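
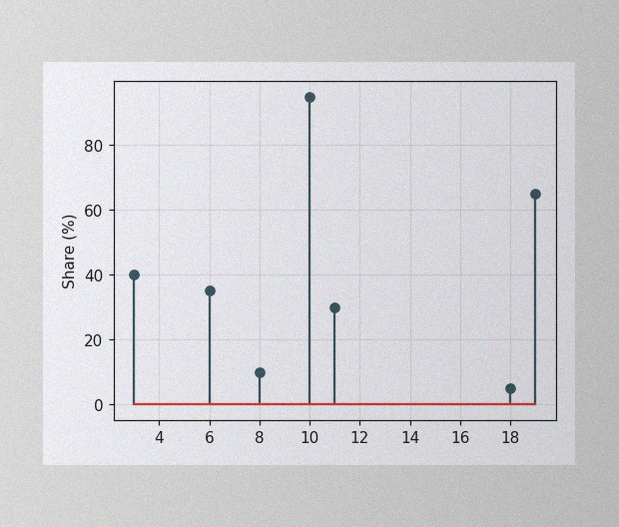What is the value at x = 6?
35%

The image has some photo noise and uneven lighting. The stem at x=6 reaches 35%.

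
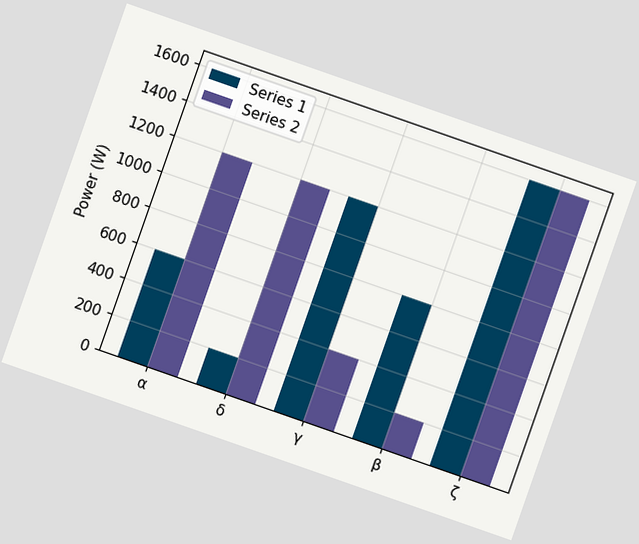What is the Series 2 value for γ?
The chart is tilted about 19° clockwise. The Series 2 bar at γ reaches 400W on the y-axis.

400W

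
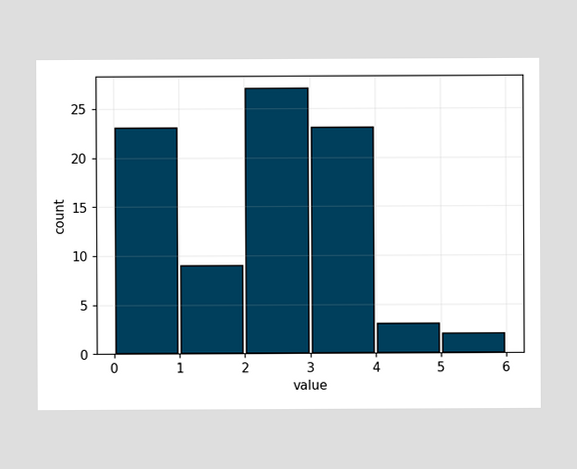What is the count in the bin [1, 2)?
9

The [1, 2) bin has height 9.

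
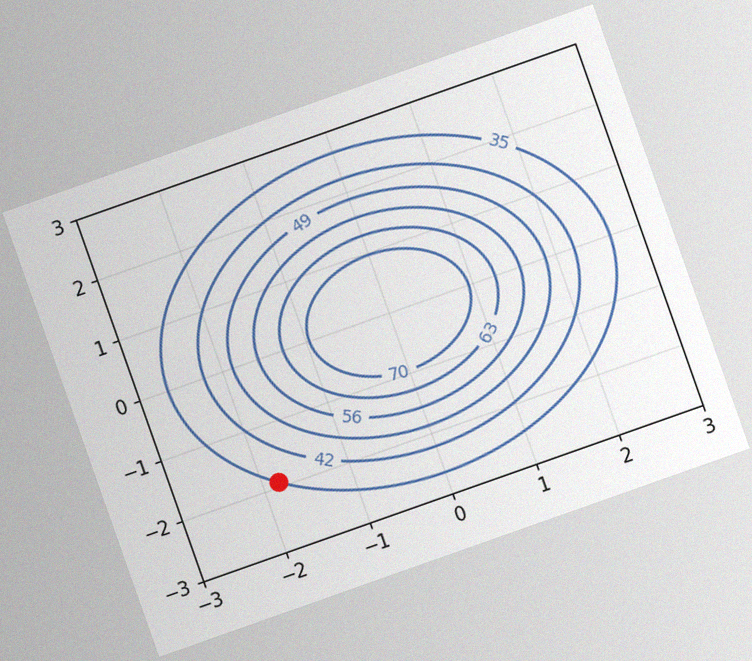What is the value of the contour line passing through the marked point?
The chart is tilted about 19° counter-clockwise, with some photo noise. The marked point sits on the contour labelled 35.

35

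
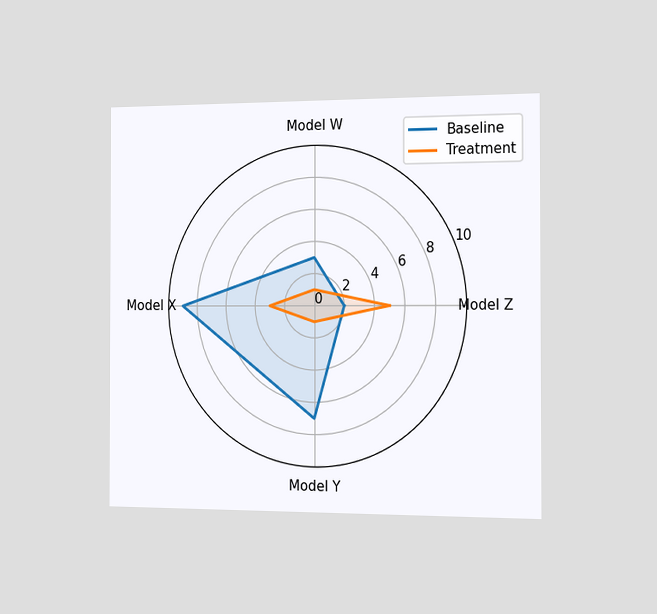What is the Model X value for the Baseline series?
The chart is viewed slightly from the right. On the Model X axis, Baseline reaches 9.

9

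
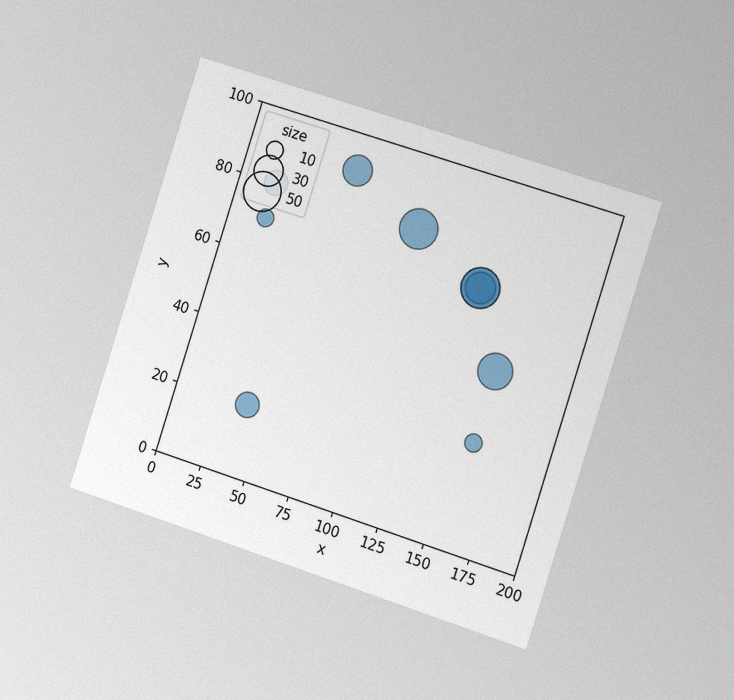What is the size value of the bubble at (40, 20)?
20

The chart is tilted about 18° clockwise and viewed slightly from the right, with some photo noise. Matching the bubble at (40, 20) against the size legend gives 20.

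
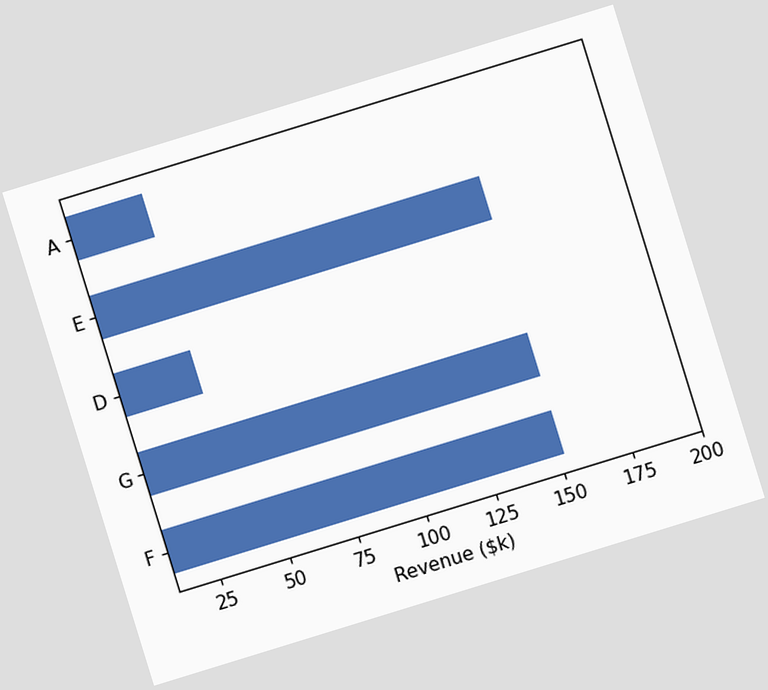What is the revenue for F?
$152k

The chart is tilted about 17° counter-clockwise. Reading along the chart's x-axis, the F bar reaches $152k.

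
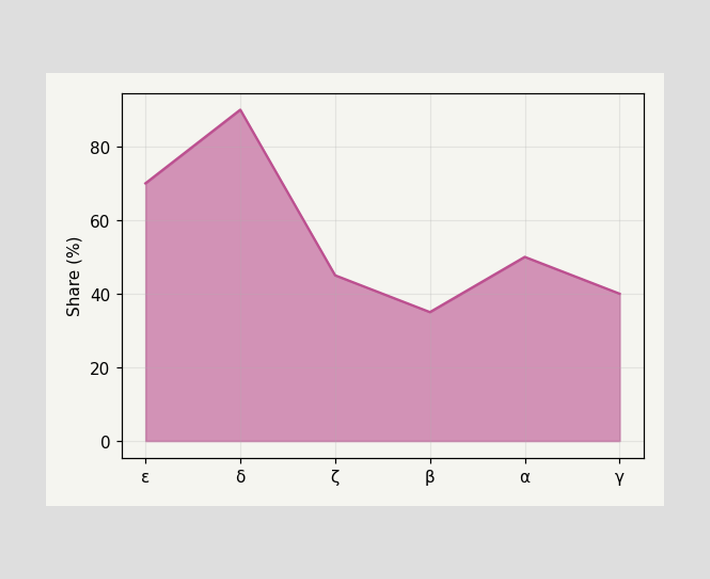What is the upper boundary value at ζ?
45%

At ζ the upper boundary is at 45%.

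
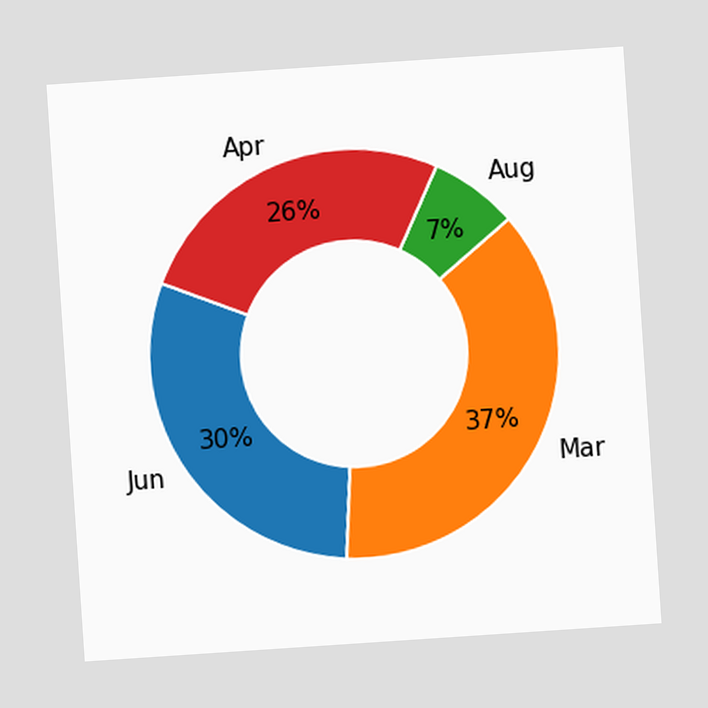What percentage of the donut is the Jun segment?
30%

The chart is tilted about 4° counter-clockwise. The Jun segment takes up 30% of the ring.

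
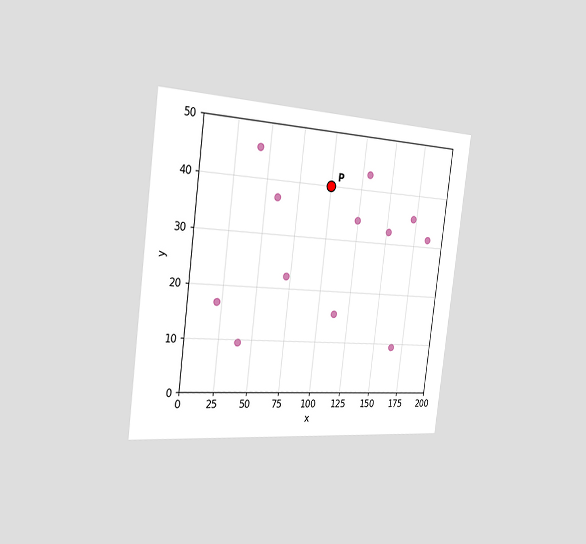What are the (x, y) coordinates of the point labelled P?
(100, 40)

The chart is tilted about 7° clockwise and viewed slightly from the left. Following the gridlines from P to each axis, P sits at (100, 40).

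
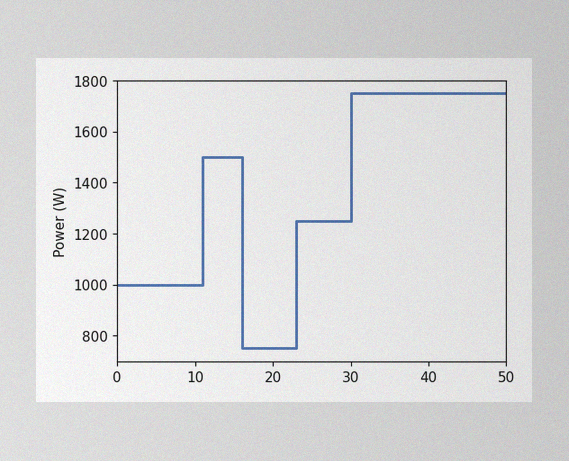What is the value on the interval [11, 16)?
1500W

The image has some photo noise and uneven lighting. On [11, 16) the step sits at 1500W.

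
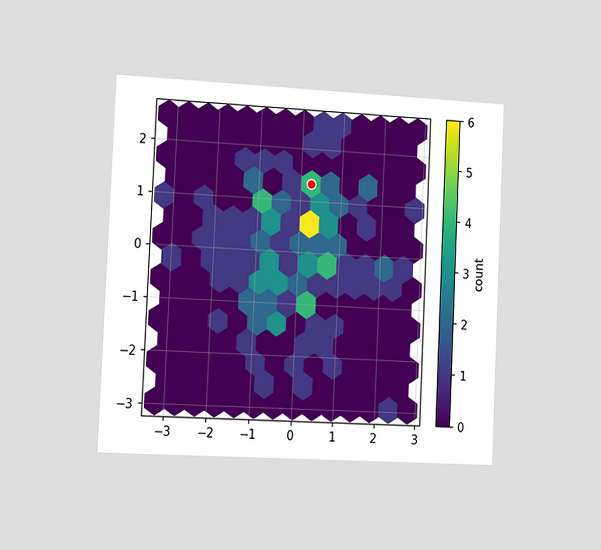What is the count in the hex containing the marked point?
The chart is tilted about 3° clockwise and viewed slightly from the left. The marked hex reads 4 on the colorbar.

4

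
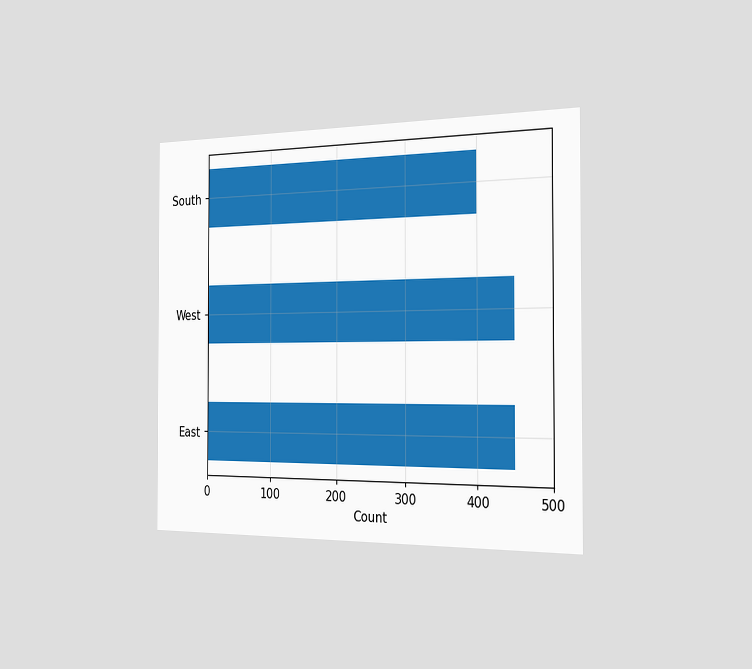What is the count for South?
The chart is viewed slightly from the right. Reading along the chart's x-axis, the South bar reaches 400.

400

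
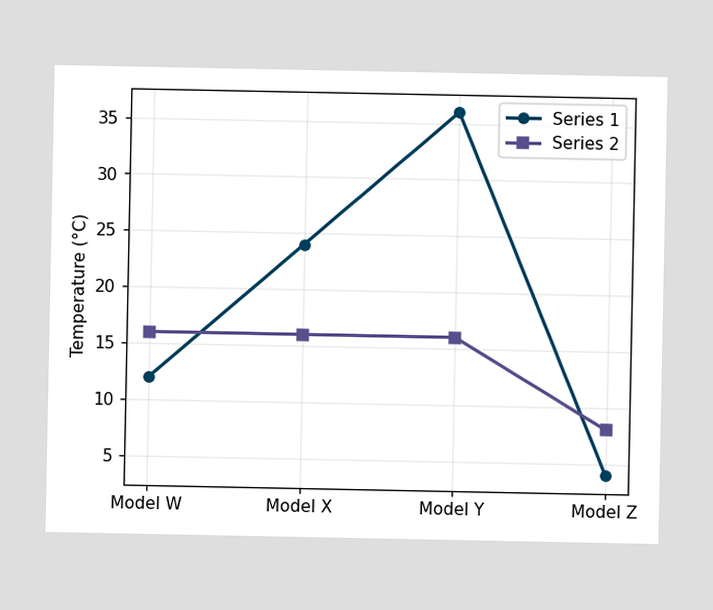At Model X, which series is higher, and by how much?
At Model X, Series 1 sits above the other line by 8°C.

Series 1, by 8°C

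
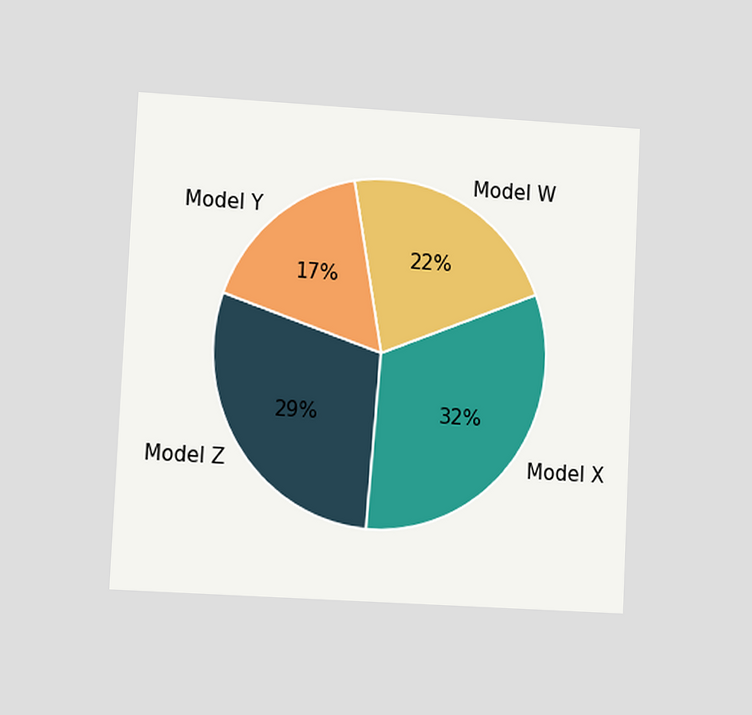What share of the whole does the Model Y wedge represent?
The chart is tilted about 3° clockwise and viewed at a slight angle. The Model Y slice takes up 17% of the pie.

17%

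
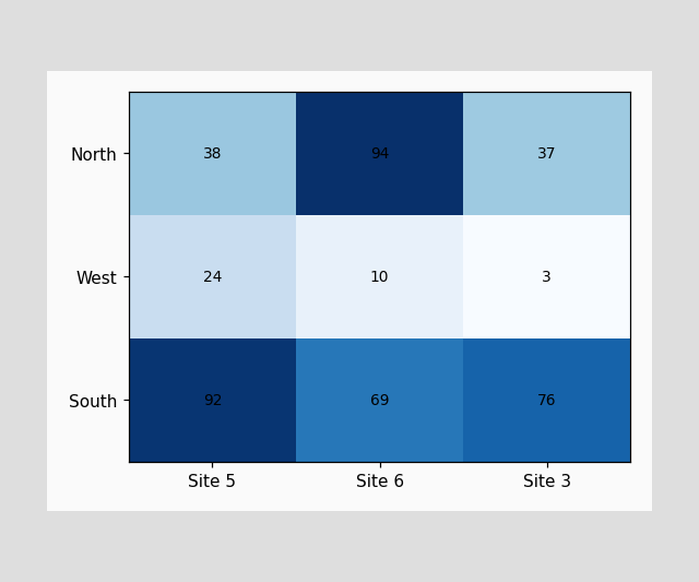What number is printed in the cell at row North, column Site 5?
The (North, Site 5) cell reads 38.

38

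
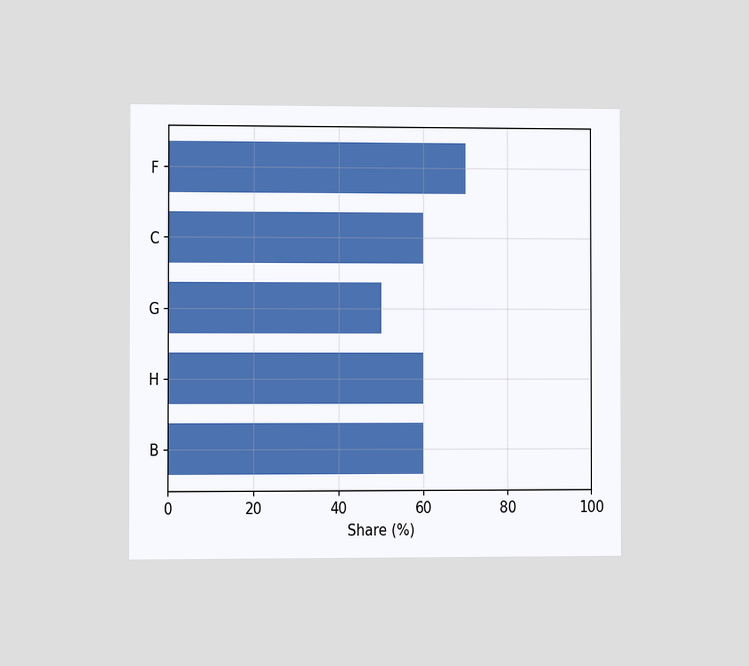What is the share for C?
The chart is viewed slightly from the left. Reading along the chart's x-axis, the C bar reaches 60%.

60%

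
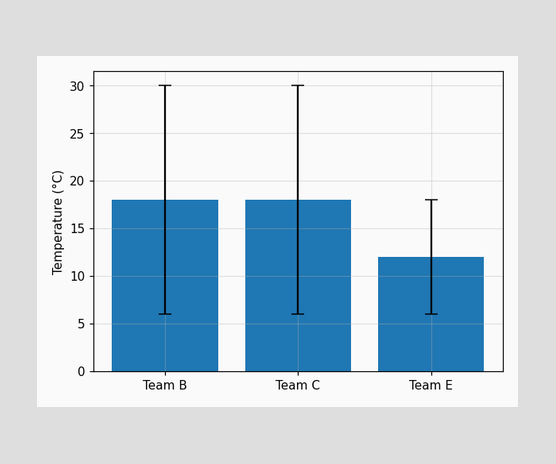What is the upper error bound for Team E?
18°C

The Team E bar's upper whisker reaches 18°C.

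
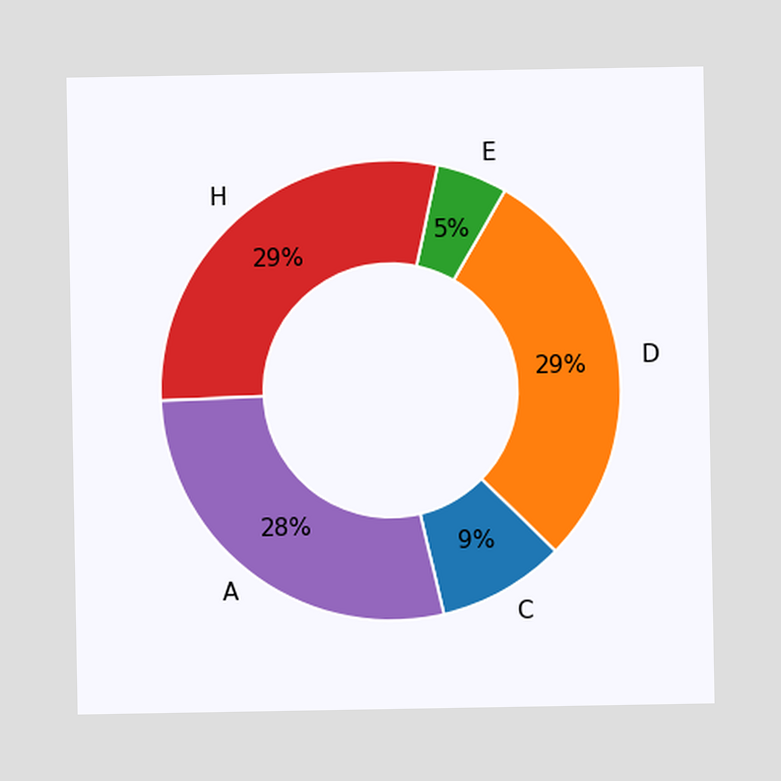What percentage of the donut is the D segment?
29%

The D segment takes up 29% of the ring.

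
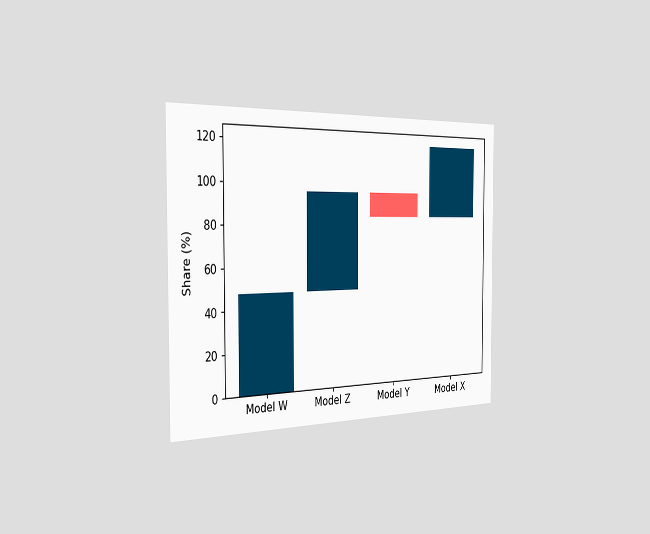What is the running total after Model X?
The chart is viewed slightly from the left. After Model X the running total reaches 120%.

120%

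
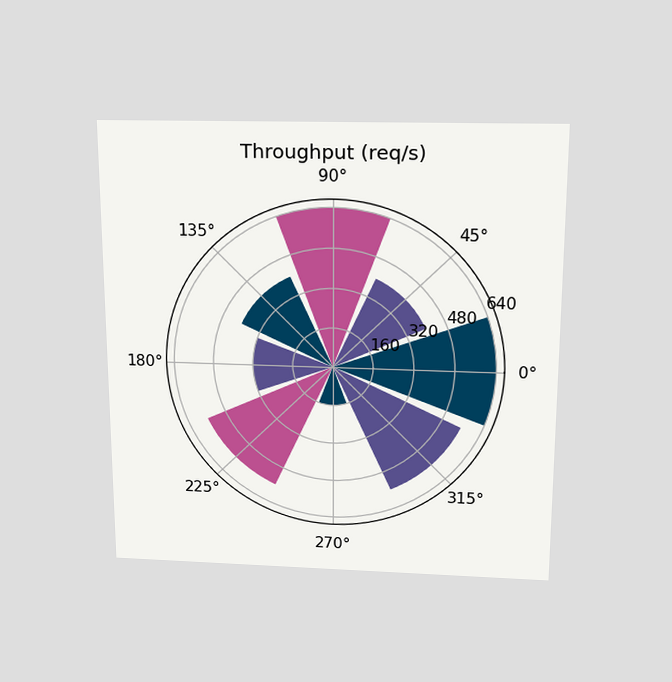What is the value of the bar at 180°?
The chart is viewed slightly from above. The bar at 180° reaches 320req/s on the radial axis.

320req/s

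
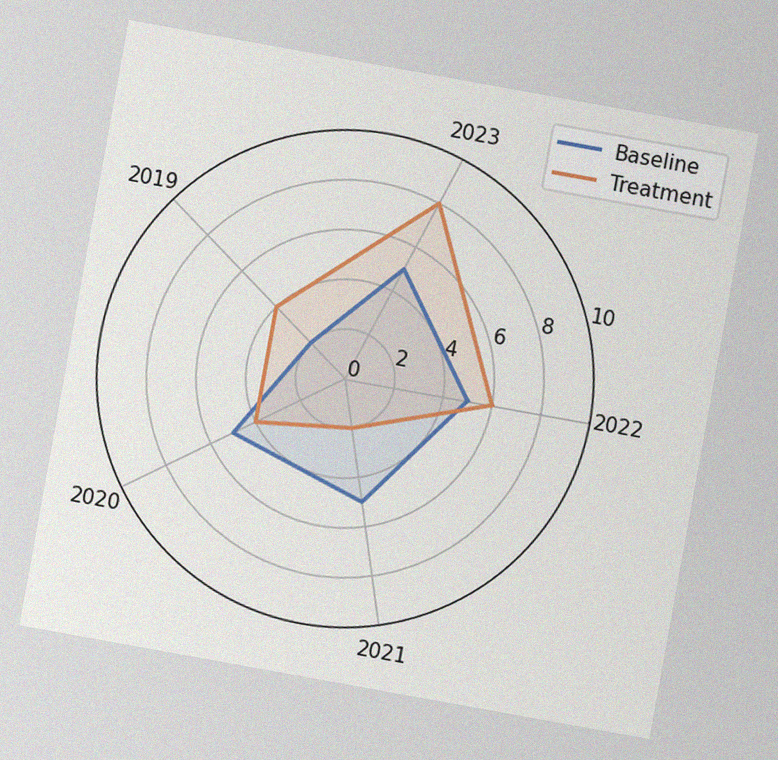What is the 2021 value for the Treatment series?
The chart is tilted about 10° clockwise, with some photo noise. On the 2021 axis, Treatment reaches 2.

2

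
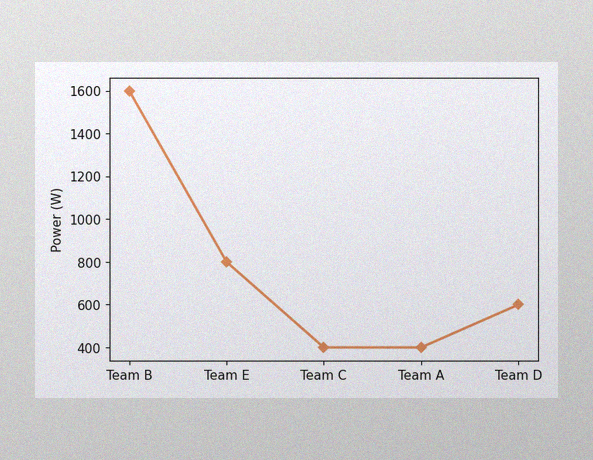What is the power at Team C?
The image has some photo noise and uneven lighting. At Team C, the line is at 400W.

400W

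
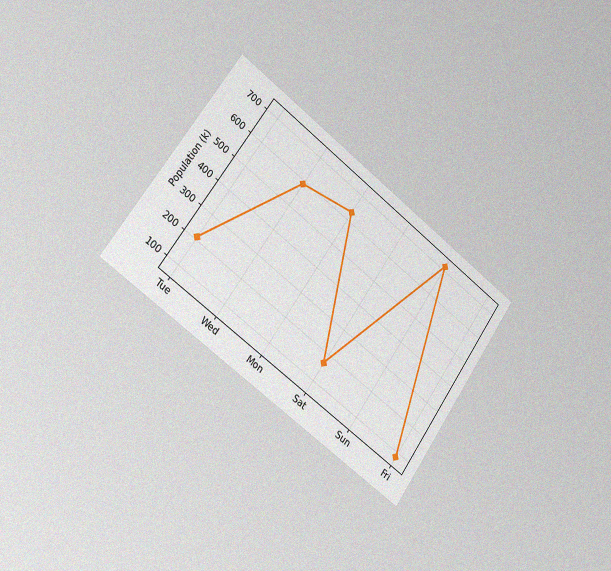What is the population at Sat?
The chart is tilted about 35° clockwise and viewed slightly from the left, with some photo noise. At Sat, the line is at 168k.

168k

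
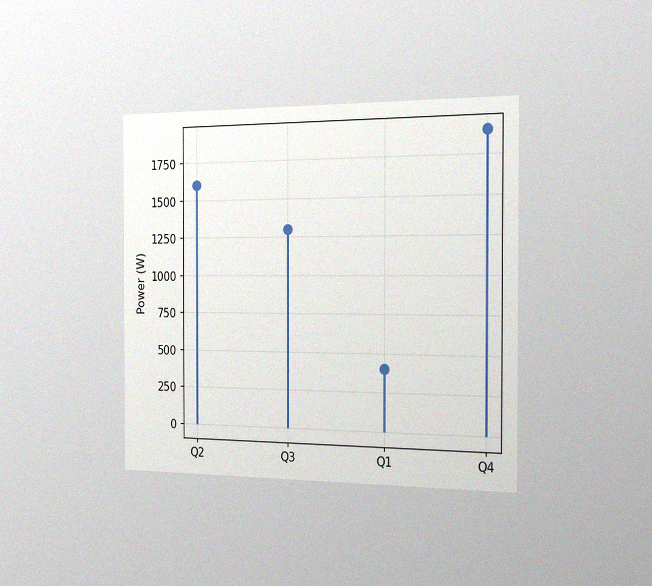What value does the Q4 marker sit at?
1900W

The chart is viewed slightly from the right, with some photo noise. The Q4 marker sits at 1900W.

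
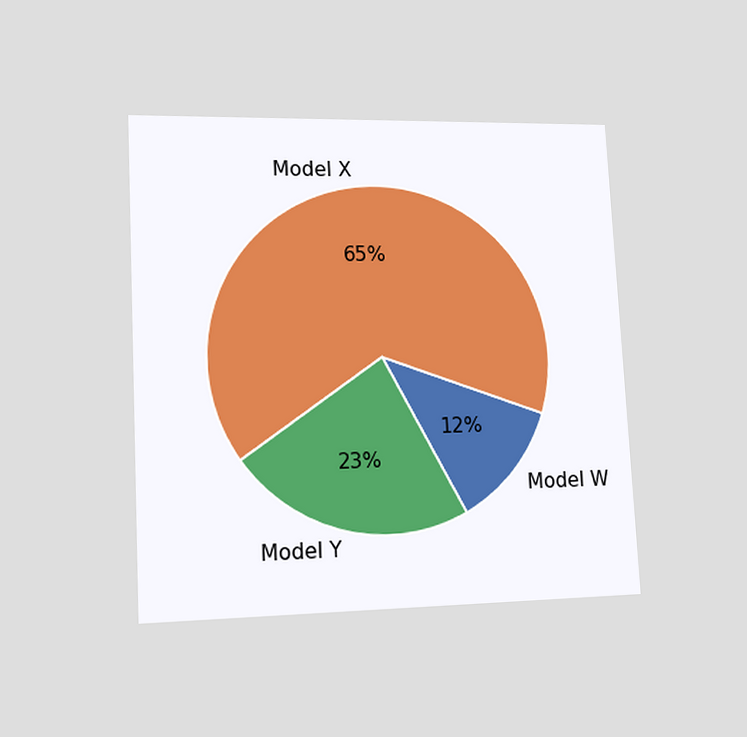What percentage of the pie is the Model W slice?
The chart is tilted about 3° counter-clockwise and viewed at a slight angle. The Model W slice takes up 12% of the pie.

12%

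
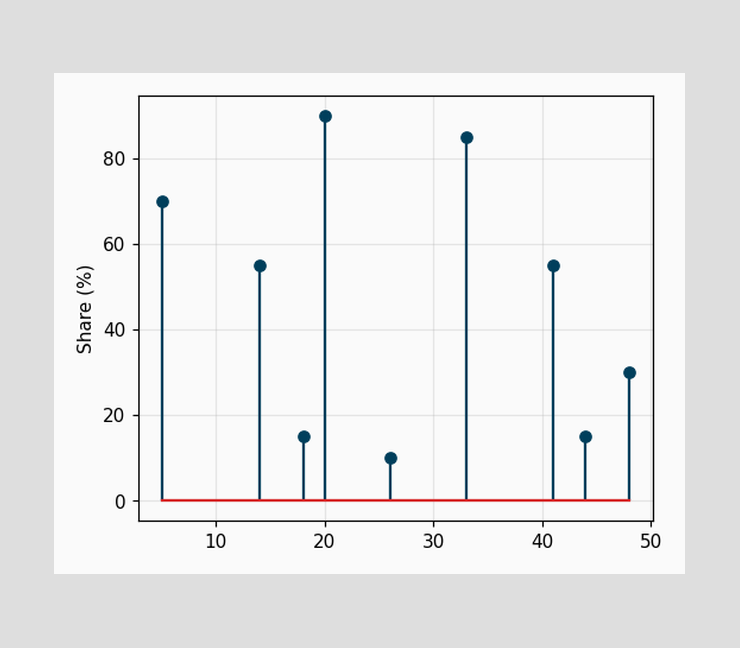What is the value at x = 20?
The stem at x=20 reaches 90%.

90%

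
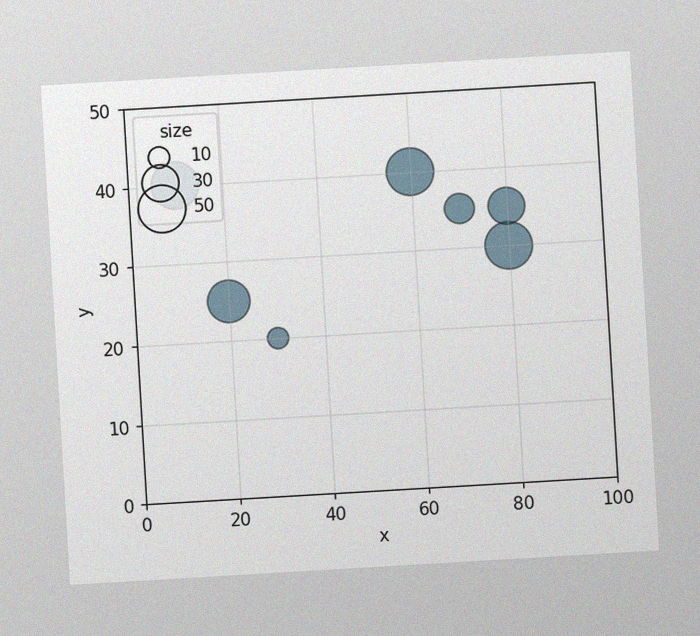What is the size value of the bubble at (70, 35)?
The chart is tilted about 3° counter-clockwise, with some photo noise. Matching the bubble at (70, 35) against the size legend gives 20.

20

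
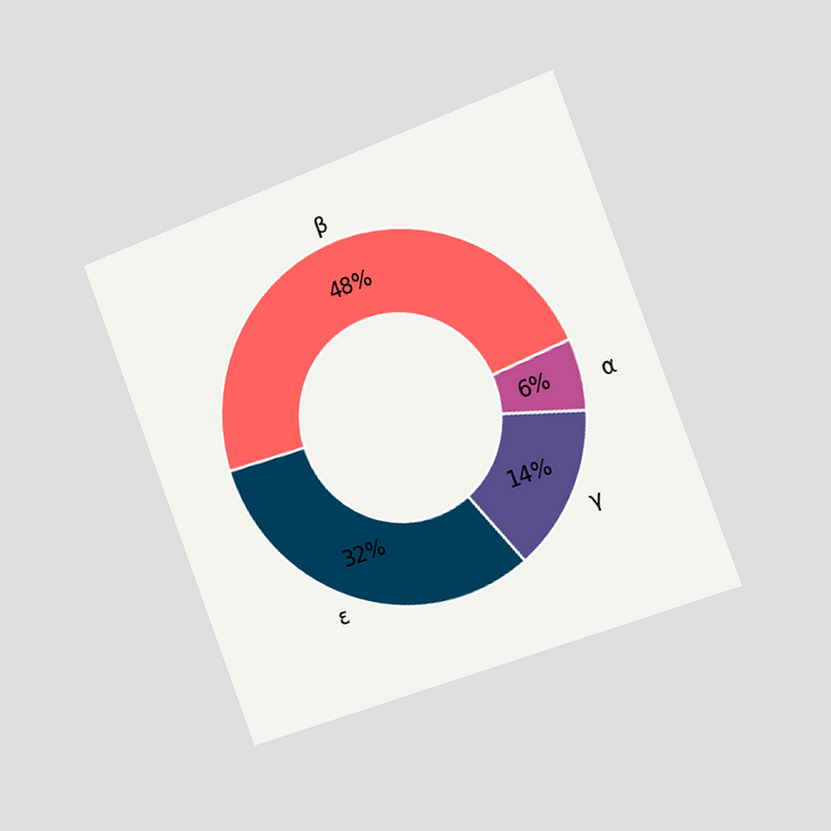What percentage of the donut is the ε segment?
The chart is tilted about 21° counter-clockwise and viewed slightly from the right. The ε segment takes up 32% of the ring.

32%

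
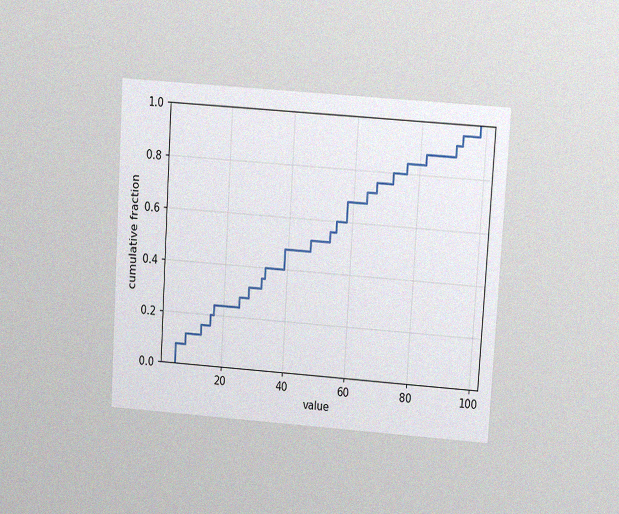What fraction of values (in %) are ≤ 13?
The chart is tilted about 4° clockwise and viewed at a slight angle, with some photo noise. At x=13 the ECDF step is at 16%.

16%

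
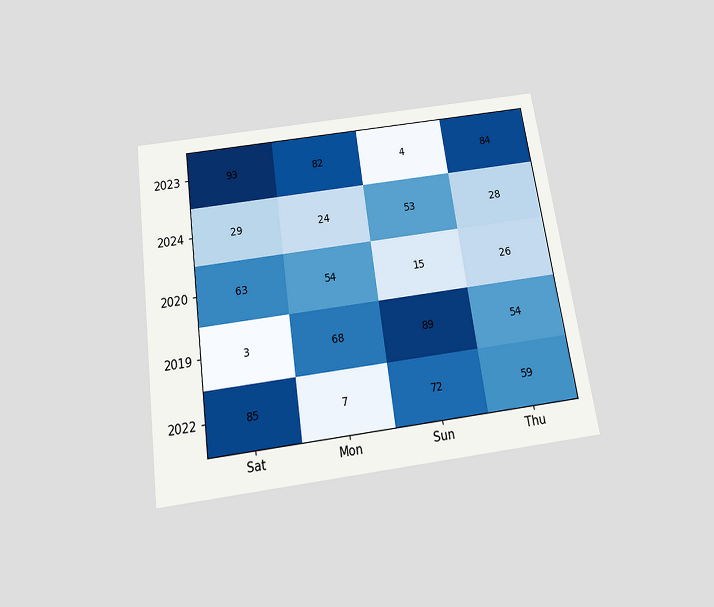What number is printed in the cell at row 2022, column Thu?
The chart is tilted about 8° counter-clockwise and viewed slightly from below. The (2022, Thu) cell reads 59.

59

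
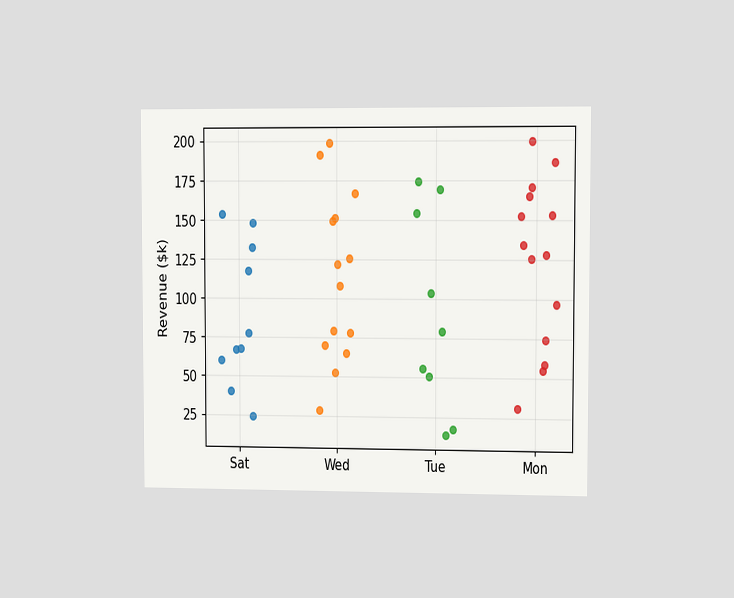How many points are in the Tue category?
9

The chart is viewed slightly from the right. Counting the markers in the Tue column gives 9.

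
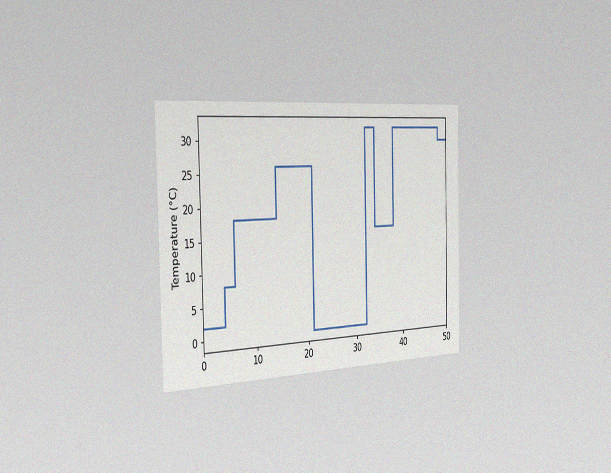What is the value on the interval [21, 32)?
The chart is viewed slightly from the left, with some photo noise. On [21, 32) the step sits at 0°C.

0°C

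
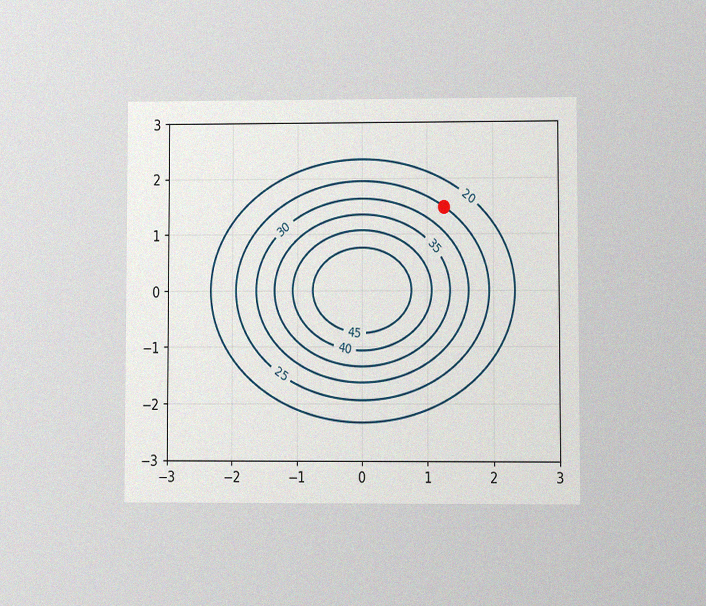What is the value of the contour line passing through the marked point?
The chart is viewed at a slight angle, with some photo noise. The marked point sits on the contour labelled 25.

25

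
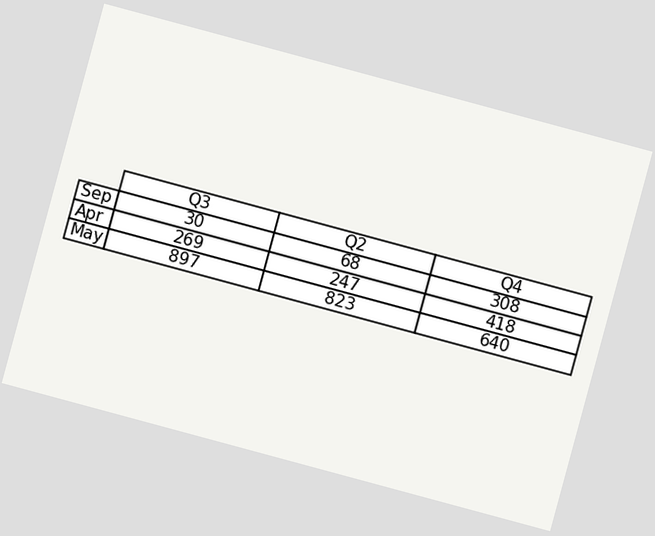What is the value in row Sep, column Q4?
The chart is tilted about 15° clockwise. The (Sep, Q4) cell reads 308.

308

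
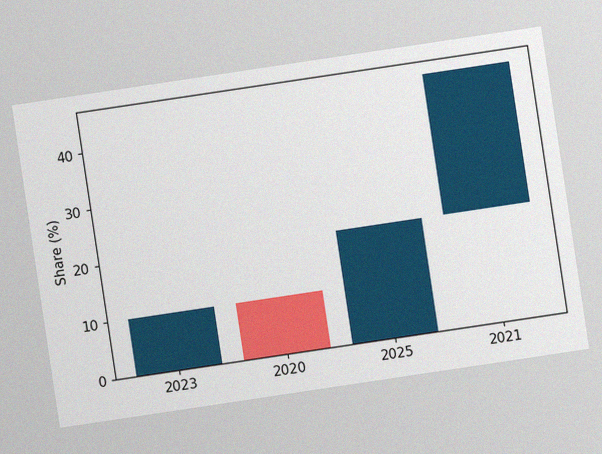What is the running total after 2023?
The chart is tilted about 9° counter-clockwise, with some photo noise. After 2023 the running total reaches 10%.

10%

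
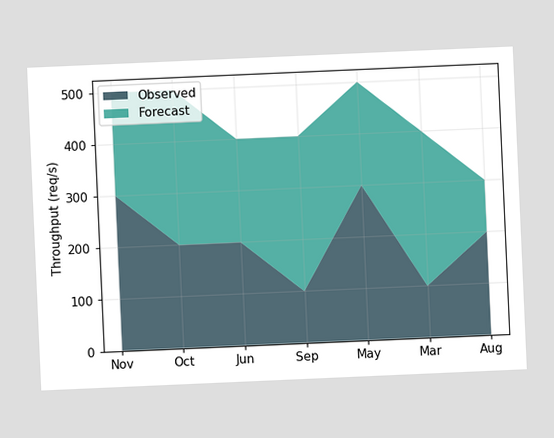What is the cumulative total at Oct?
500req/s

The chart is tilted about 3° counter-clockwise. The stacked total at Oct reaches 500req/s.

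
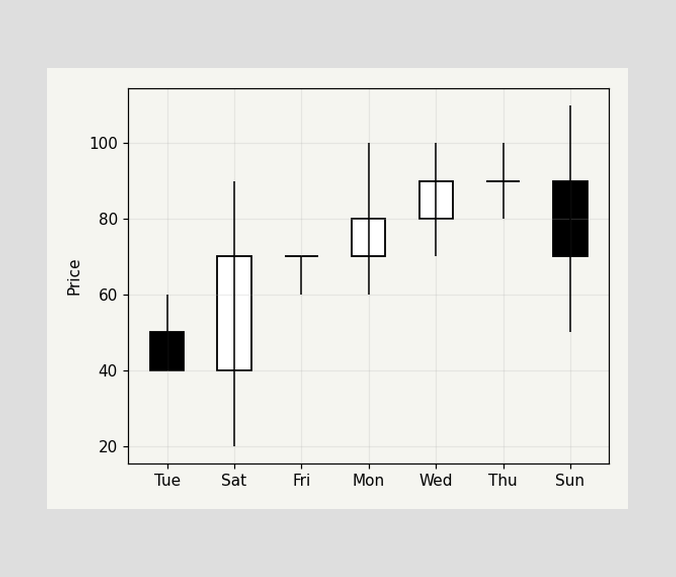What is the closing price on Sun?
The Sun candle closes at 70.

70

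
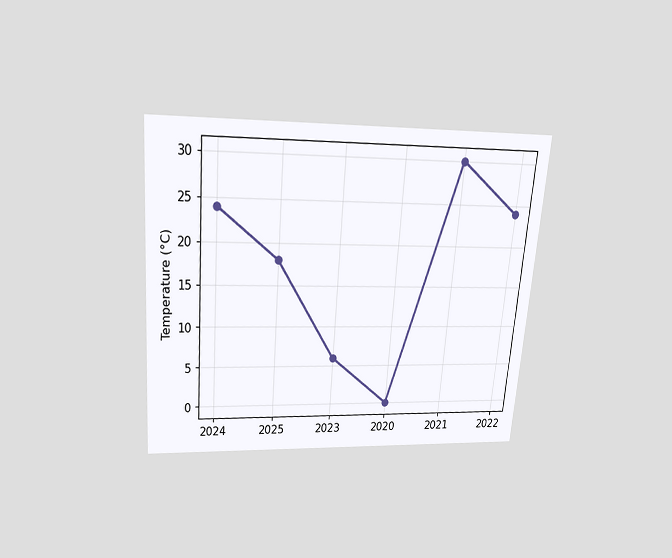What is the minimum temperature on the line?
The chart is tilted about 5° clockwise and viewed slightly from above. The lowest point is at 2020, and reading across to the y-axis gives 0°C.

0°C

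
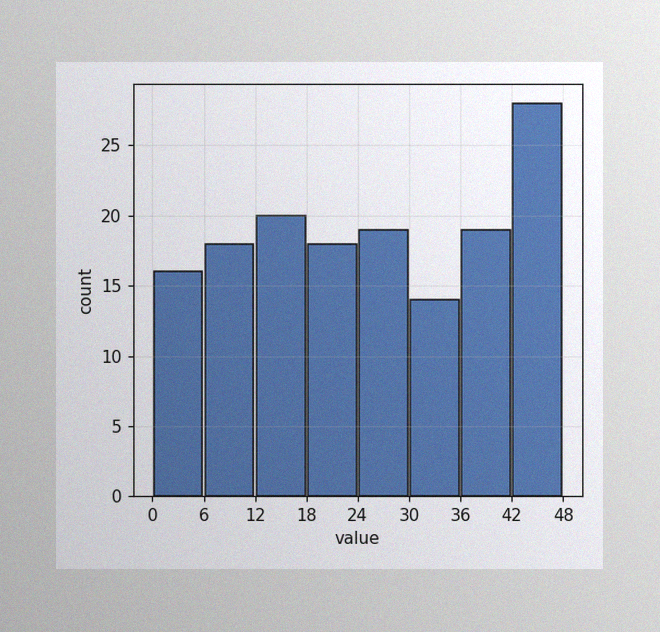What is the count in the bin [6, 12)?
18

The image has some photo noise and uneven lighting. The [6, 12) bin has height 18.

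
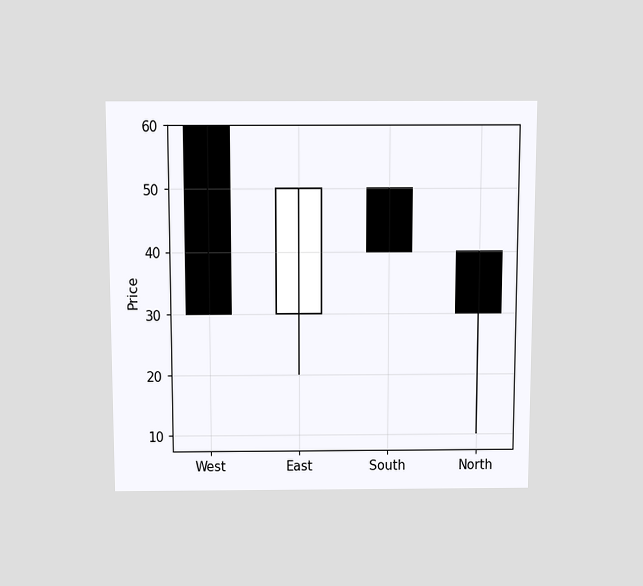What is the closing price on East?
50

The chart is viewed slightly from above. The East candle closes at 50.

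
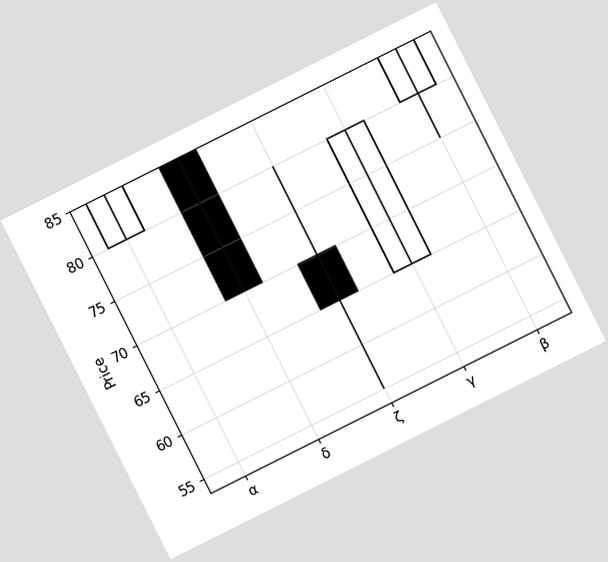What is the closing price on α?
85

The chart is tilted about 27° counter-clockwise. The α candle closes at 85.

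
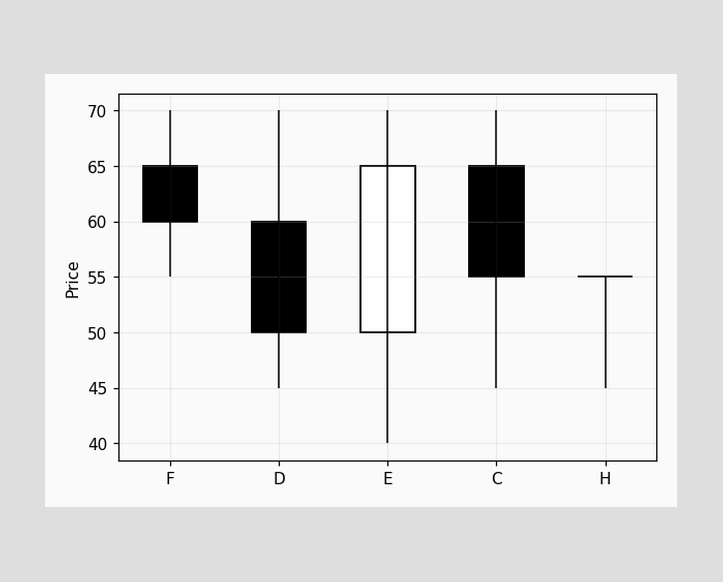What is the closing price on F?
60

The F candle closes at 60.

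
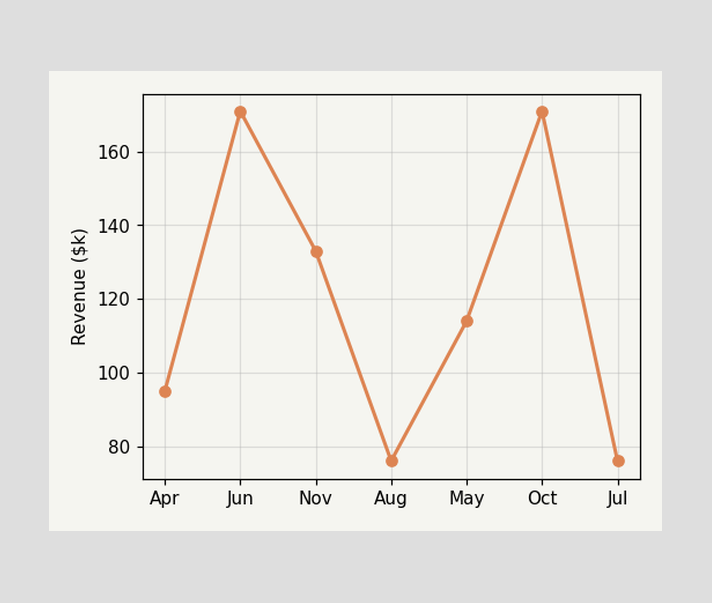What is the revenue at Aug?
$76k

At Aug, the line is at $76k.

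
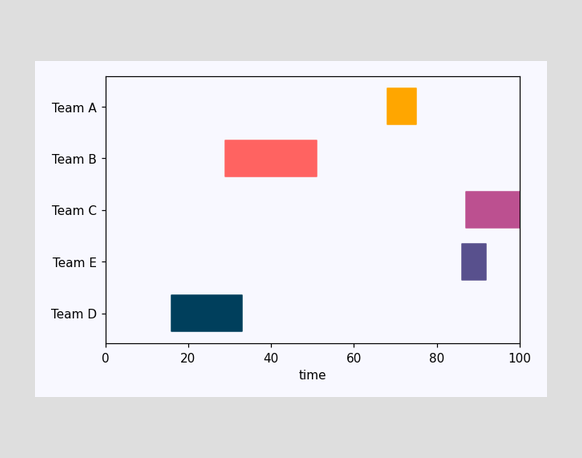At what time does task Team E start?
86

The Team E bar begins at t=86.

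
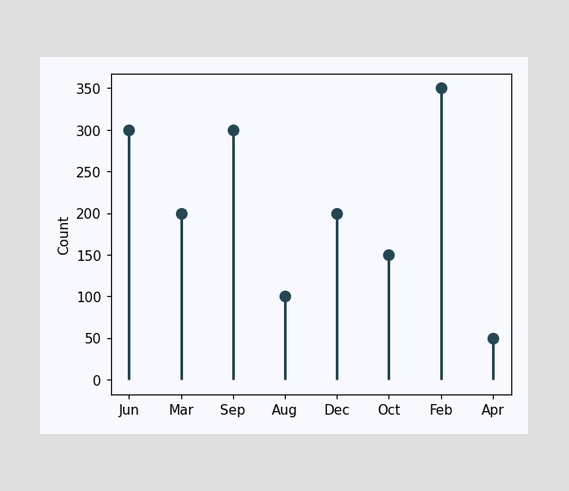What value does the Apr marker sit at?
The Apr marker sits at 50.

50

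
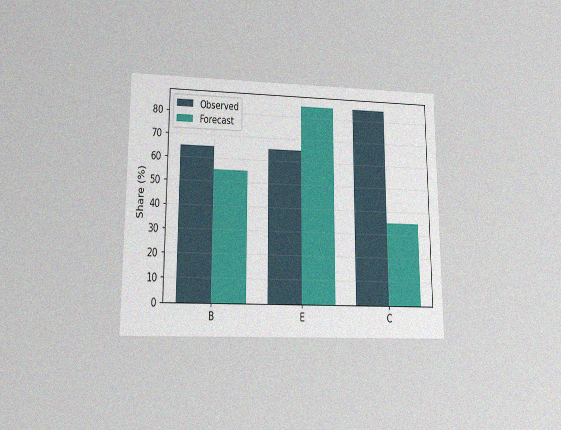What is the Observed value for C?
The chart is viewed at a slight angle, with some photo noise. The Observed bar at C reaches 85% on the y-axis.

85%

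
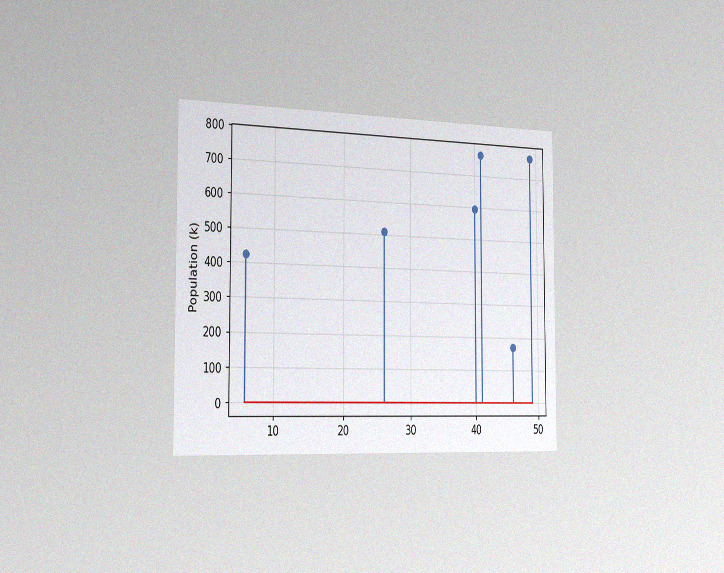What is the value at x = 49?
The chart is viewed slightly from the left, with some photo noise. The stem at x=49 reaches 765k.

765k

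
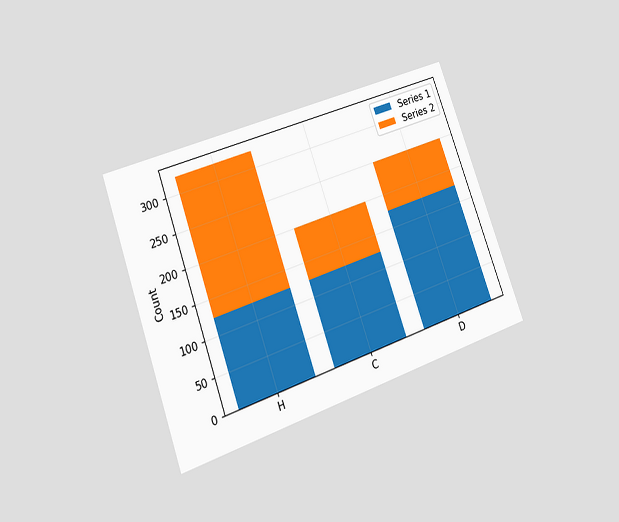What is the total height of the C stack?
The chart is tilted about 20° counter-clockwise and viewed at a slight angle. The C stack's top reaches 200 on the y-axis.

200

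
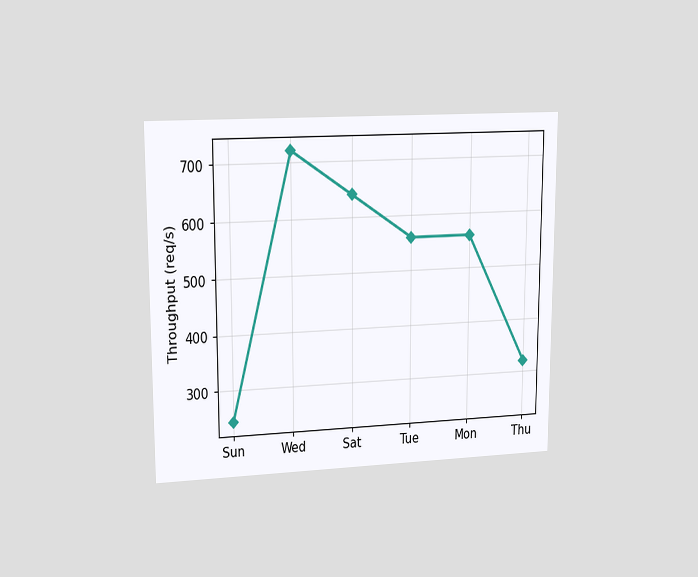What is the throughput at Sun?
The chart is viewed at a slight angle. At Sun, the line is at 240req/s.

240req/s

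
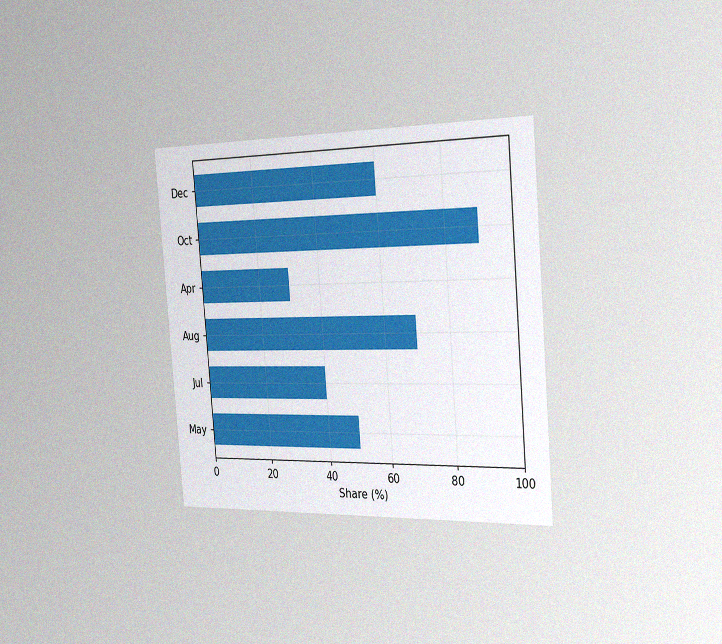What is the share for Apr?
The chart is tilted about 5° counter-clockwise and viewed slightly from the right, with some photo noise. Reading along the chart's x-axis, the Apr bar reaches 30%.

30%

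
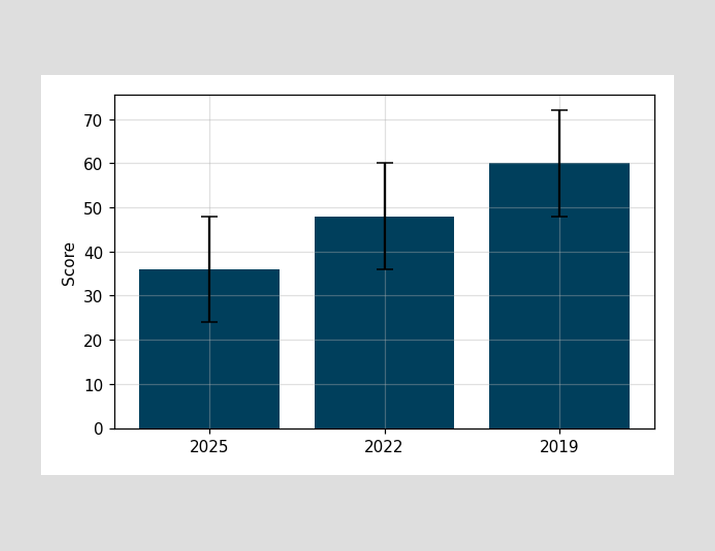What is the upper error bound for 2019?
72

The 2019 bar's upper whisker reaches 72.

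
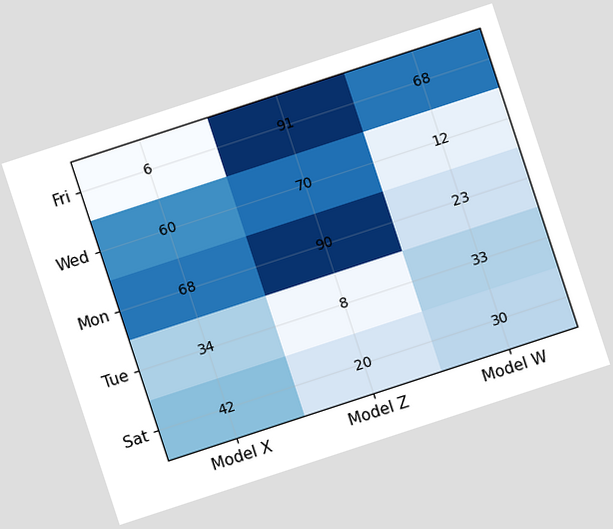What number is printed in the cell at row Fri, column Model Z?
The chart is tilted about 18° counter-clockwise. The (Fri, Model Z) cell reads 91.

91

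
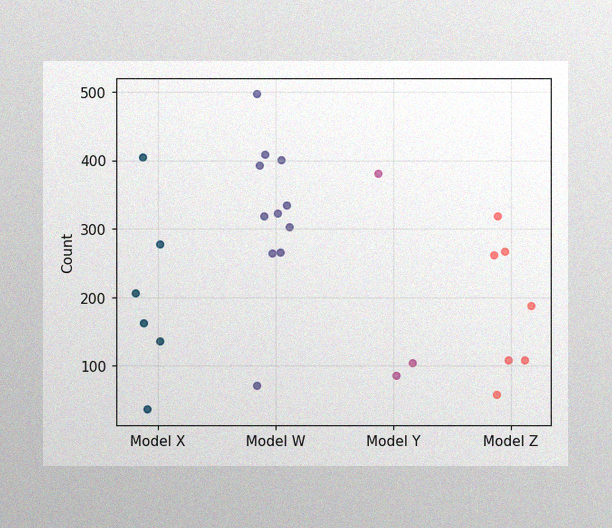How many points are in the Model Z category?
7

The image has some photo noise and uneven lighting. Counting the markers in the Model Z column gives 7.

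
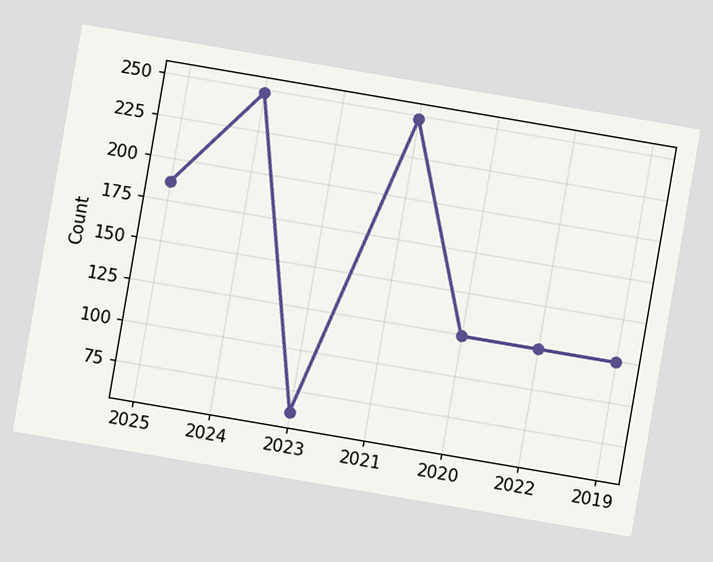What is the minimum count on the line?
62

The chart is tilted about 10° clockwise. The lowest point is at 2023, and reading across to the y-axis gives 62.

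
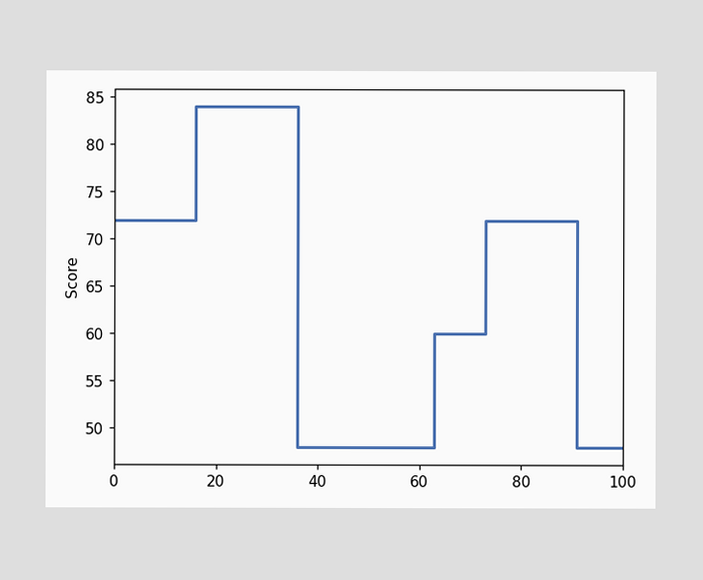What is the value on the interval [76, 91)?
On [76, 91) the step sits at 72.

72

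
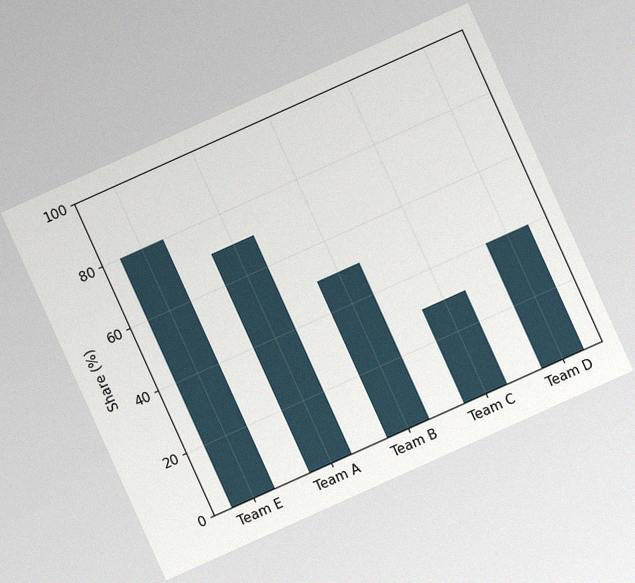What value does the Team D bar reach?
The chart is tilted about 24° counter-clockwise, with some photo noise. Reading along the chart's y-axis, the Team D bar reaches 40%.

40%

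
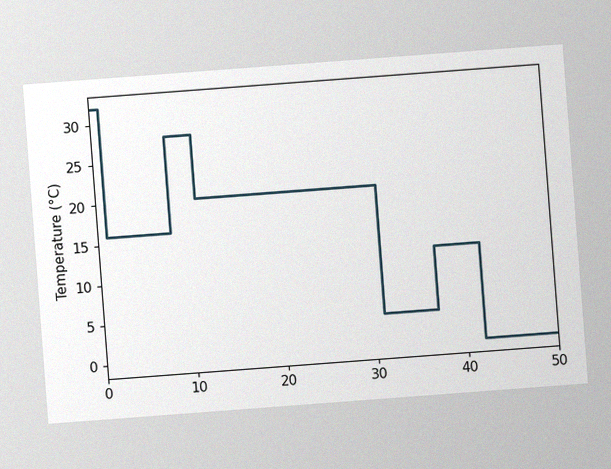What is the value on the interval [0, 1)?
The chart is tilted about 4° counter-clockwise, with some photo noise. On [0, 1) the step sits at 32°C.

32°C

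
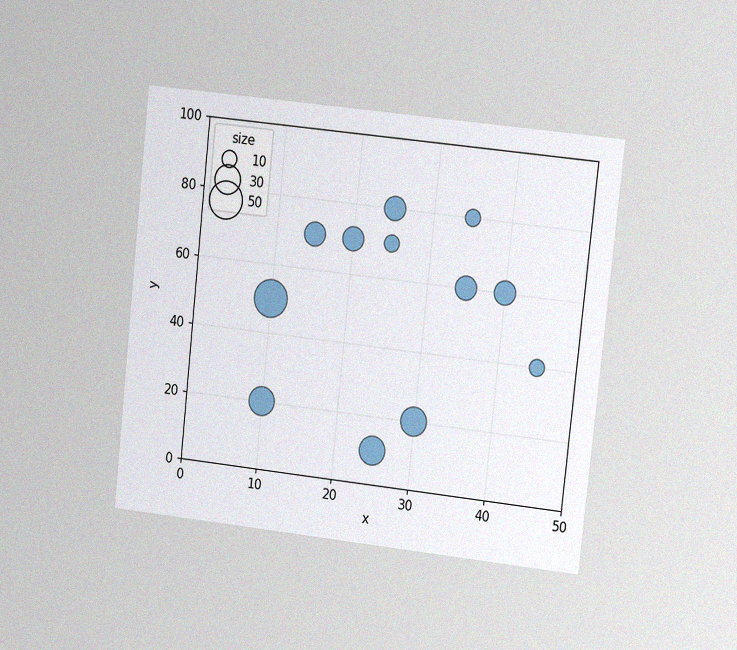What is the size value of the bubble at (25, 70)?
The chart is tilted about 6° clockwise and viewed at a slight angle, with some photo noise. Matching the bubble at (25, 70) against the size legend gives 10.

10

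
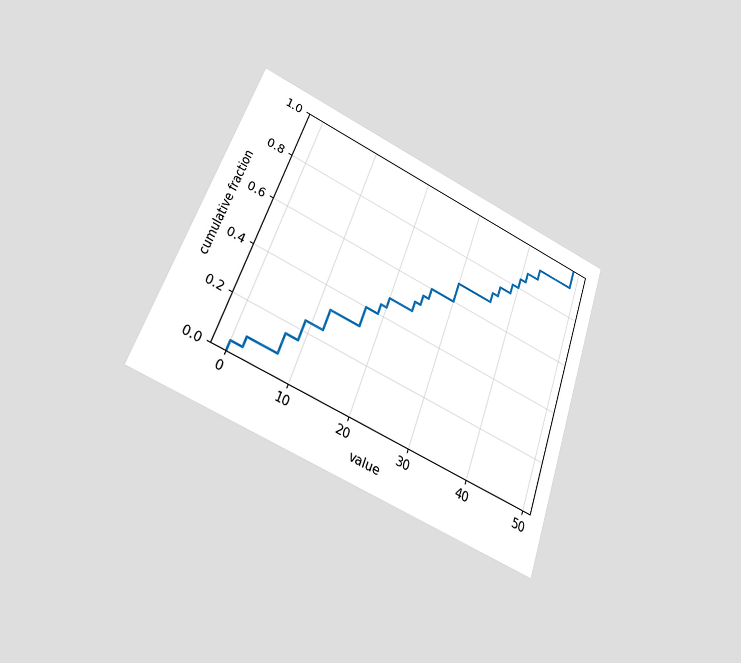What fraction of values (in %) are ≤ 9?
24%

The chart is tilted about 20° clockwise and viewed at a slight angle. At x=9 the ECDF step is at 24%.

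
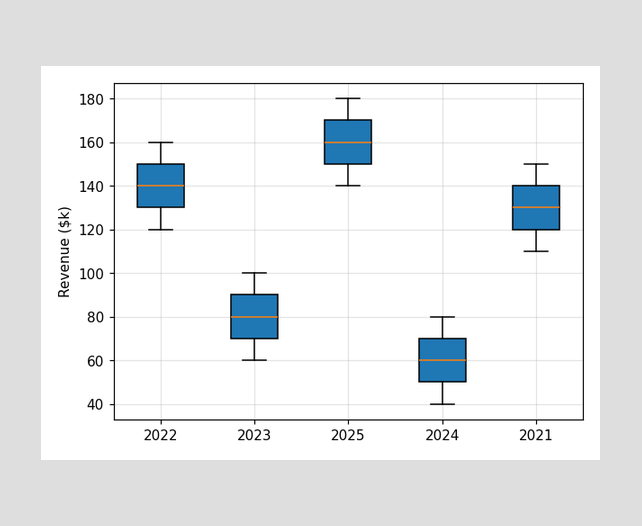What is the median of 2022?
$140k

The median line in the 2022 box sits at $140k.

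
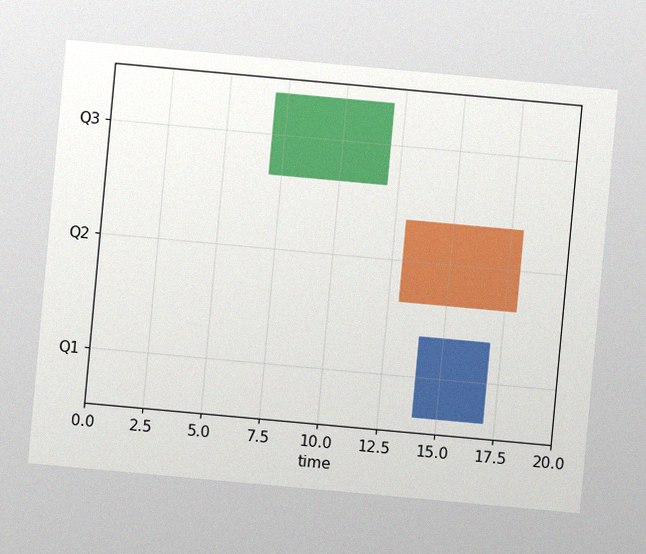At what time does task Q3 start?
The chart is tilted about 5° clockwise, with some photo noise. The Q3 bar begins at t=7.

7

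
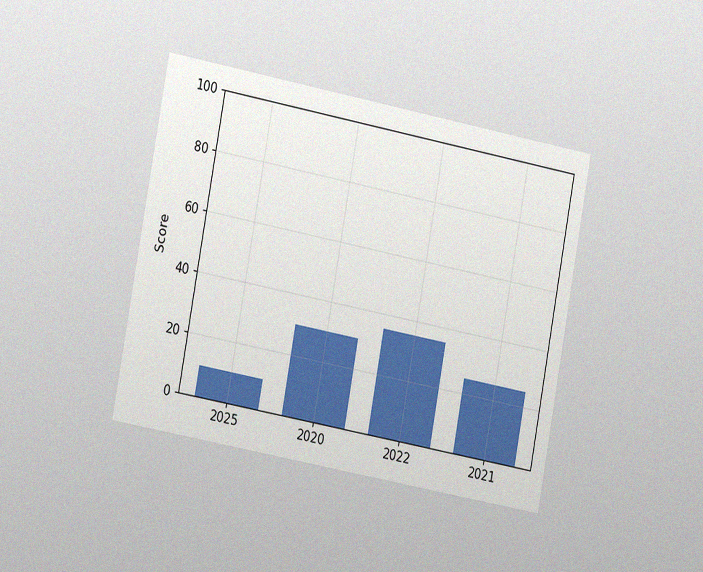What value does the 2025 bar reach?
The chart is tilted about 11° clockwise and viewed slightly from the left, with some photo noise. Reading along the chart's y-axis, the 2025 bar reaches 10.

10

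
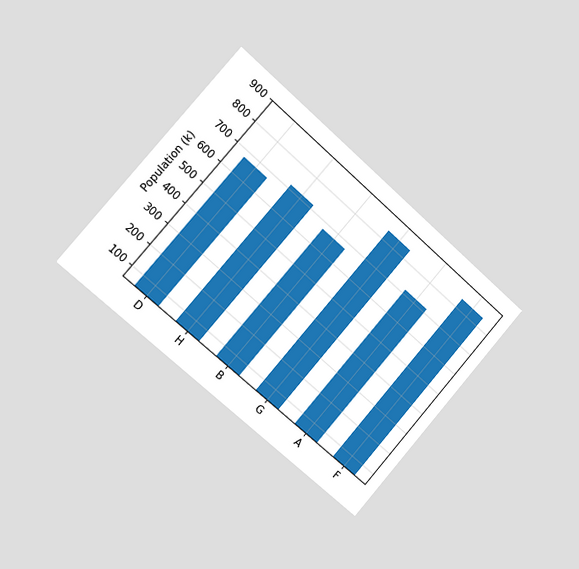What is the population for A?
714k

The chart is tilted about 41° clockwise and viewed slightly from the left. Reading along the chart's y-axis, the A bar reaches 714k.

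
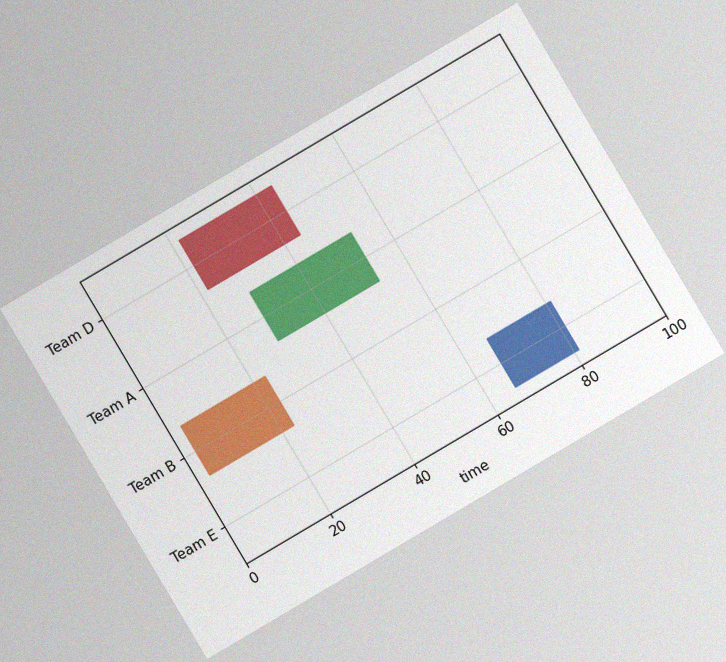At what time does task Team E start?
66

The chart is tilted about 31° counter-clockwise, with some photo noise. The Team E bar begins at t=66.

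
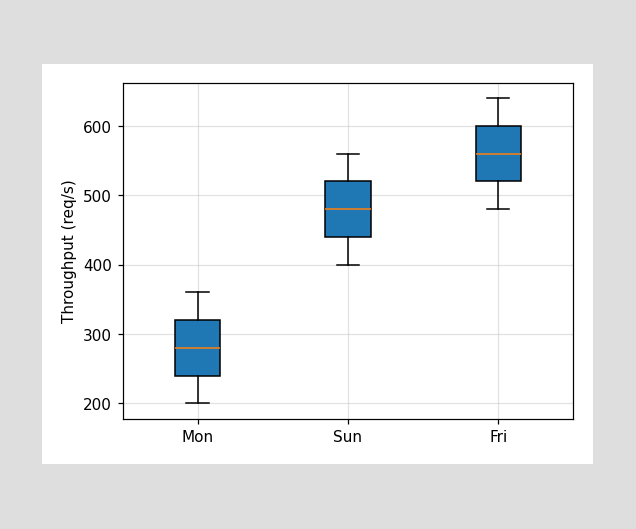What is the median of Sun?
480req/s

The median line in the Sun box sits at 480req/s.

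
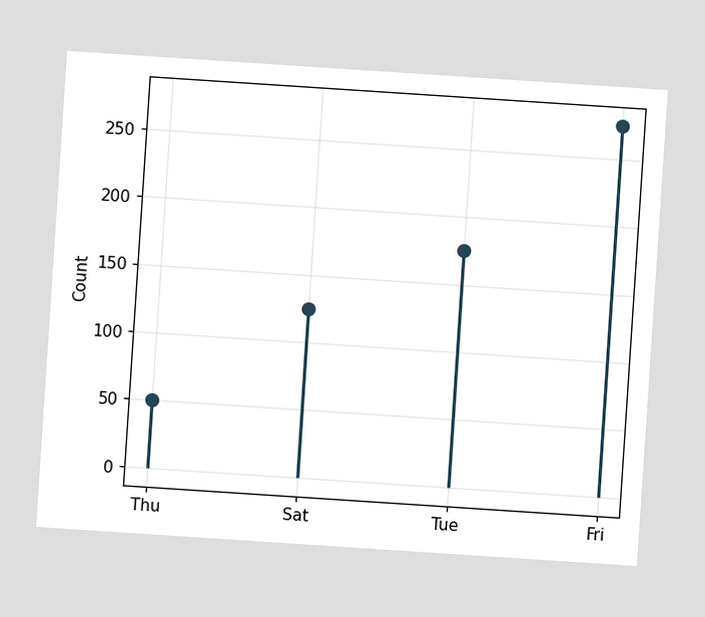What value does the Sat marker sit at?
125

The chart is tilted about 4° clockwise. The Sat marker sits at 125.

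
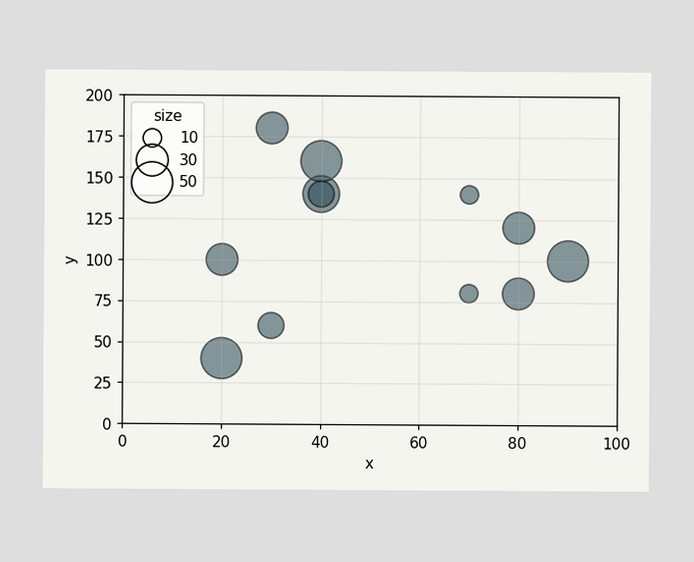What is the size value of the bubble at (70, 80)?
10

Matching the bubble at (70, 80) against the size legend gives 10.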